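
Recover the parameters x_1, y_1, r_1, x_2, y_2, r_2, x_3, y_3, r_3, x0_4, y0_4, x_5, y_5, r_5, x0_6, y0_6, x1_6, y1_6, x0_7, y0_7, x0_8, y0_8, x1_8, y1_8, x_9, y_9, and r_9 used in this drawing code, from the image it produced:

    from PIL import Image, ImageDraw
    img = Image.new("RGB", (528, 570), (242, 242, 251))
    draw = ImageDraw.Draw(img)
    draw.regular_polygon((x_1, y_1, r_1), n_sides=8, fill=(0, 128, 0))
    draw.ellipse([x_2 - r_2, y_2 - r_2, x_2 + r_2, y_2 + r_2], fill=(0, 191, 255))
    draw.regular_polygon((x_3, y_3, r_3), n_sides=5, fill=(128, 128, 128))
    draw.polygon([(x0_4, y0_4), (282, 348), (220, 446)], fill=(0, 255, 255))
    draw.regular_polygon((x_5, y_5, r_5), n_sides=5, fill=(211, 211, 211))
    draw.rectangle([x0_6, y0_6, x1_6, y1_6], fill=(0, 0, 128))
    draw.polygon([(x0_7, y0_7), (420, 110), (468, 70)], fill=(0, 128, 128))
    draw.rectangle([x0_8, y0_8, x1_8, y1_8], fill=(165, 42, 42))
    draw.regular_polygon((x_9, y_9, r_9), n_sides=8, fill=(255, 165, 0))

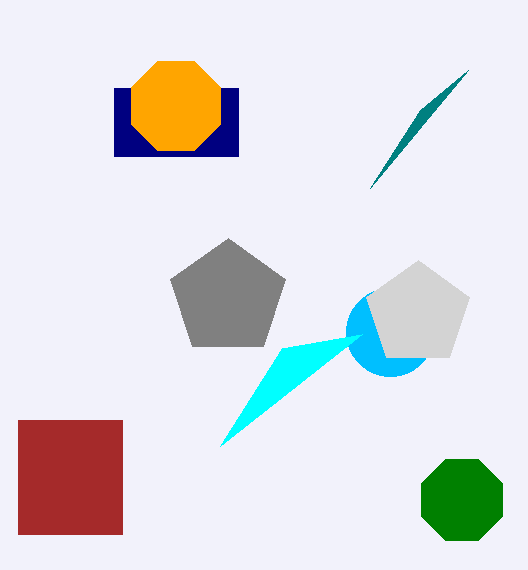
x_1 = 462; y_1 = 500; r_1 = 44; x_2 = 390; y_2 = 332; r_2 = 44; x_3 = 228; y_3 = 298; r_3 = 60; x0_4 = 362; y0_4 = 334; x_5 = 418; y_5 = 314; r_5 = 54; x0_6 = 114; y0_6 = 88; x1_6 = 238; y1_6 = 156; x0_7 = 370; y0_7 = 188; x0_8 = 18; y0_8 = 420; x1_8 = 122; y1_8 = 534; x_9 = 176; y_9 = 106; r_9 = 48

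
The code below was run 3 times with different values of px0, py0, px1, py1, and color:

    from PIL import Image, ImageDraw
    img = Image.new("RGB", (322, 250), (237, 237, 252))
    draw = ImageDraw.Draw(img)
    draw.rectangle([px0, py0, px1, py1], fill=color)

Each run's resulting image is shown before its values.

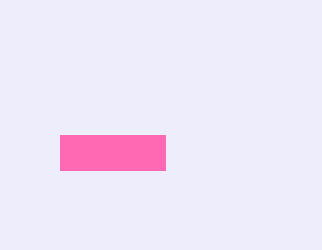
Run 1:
px0 = 60; py0 = 135; px1 = 165; py1 = 170; color = 'hotpink'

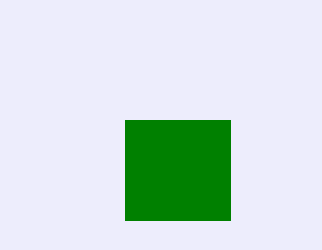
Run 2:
px0 = 125
py0 = 120
px1 = 230
py1 = 220
color = 'green'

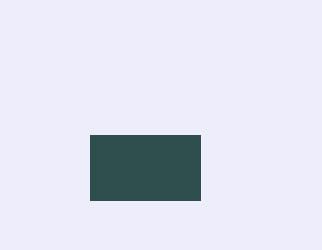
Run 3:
px0 = 90; py0 = 135; px1 = 200; py1 = 200; color = 'darkslategray'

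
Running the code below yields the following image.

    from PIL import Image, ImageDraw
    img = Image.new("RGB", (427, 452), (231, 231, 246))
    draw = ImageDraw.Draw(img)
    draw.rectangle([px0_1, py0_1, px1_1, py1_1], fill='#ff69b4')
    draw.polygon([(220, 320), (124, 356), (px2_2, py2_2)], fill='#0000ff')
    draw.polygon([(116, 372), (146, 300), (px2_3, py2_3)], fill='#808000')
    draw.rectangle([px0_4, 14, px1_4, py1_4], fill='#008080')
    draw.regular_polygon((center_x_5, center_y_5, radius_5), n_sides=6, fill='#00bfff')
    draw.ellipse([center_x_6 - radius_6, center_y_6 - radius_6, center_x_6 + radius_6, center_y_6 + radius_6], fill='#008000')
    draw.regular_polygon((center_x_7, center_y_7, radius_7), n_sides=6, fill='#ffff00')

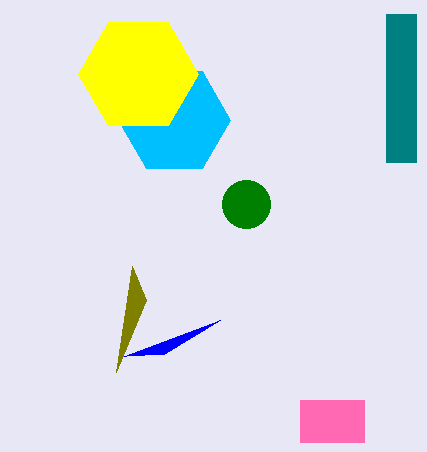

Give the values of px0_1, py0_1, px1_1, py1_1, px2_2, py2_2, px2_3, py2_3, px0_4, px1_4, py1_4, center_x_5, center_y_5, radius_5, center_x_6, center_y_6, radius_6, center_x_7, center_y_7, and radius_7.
px0_1 = 300
py0_1 = 400
px1_1 = 364
py1_1 = 442
px2_2 = 164
py2_2 = 354
px2_3 = 132
py2_3 = 266
px0_4 = 386
px1_4 = 416
py1_4 = 162
center_x_5 = 174
center_y_5 = 120
radius_5 = 56
center_x_6 = 246
center_y_6 = 204
radius_6 = 24
center_x_7 = 138
center_y_7 = 74
radius_7 = 60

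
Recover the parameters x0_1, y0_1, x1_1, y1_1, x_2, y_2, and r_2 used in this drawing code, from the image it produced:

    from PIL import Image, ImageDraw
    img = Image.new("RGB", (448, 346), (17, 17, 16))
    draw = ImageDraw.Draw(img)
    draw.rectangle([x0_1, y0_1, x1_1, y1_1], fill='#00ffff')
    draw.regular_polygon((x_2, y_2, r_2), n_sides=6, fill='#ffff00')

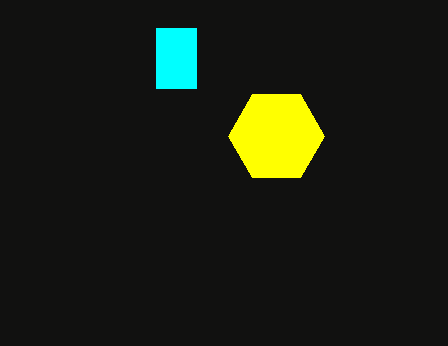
x0_1 = 156, y0_1 = 28, x1_1 = 196, y1_1 = 88, x_2 = 276, y_2 = 136, r_2 = 48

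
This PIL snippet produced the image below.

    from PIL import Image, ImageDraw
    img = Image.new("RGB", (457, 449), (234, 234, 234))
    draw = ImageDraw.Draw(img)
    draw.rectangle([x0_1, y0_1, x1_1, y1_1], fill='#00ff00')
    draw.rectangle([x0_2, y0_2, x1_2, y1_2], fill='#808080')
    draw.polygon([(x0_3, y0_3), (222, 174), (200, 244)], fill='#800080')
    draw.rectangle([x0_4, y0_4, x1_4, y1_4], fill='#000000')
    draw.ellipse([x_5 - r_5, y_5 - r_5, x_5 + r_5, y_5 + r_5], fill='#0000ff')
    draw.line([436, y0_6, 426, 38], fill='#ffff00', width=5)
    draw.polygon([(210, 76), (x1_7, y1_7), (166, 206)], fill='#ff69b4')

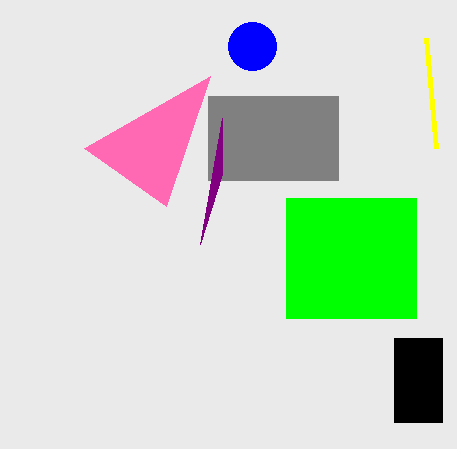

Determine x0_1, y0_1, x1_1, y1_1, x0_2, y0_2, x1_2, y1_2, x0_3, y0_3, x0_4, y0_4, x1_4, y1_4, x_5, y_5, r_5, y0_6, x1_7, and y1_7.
x0_1 = 286, y0_1 = 198, x1_1 = 416, y1_1 = 318, x0_2 = 208, y0_2 = 96, x1_2 = 338, y1_2 = 180, x0_3 = 222, y0_3 = 118, x0_4 = 394, y0_4 = 338, x1_4 = 442, y1_4 = 422, x_5 = 252, y_5 = 46, r_5 = 24, y0_6 = 148, x1_7 = 84, y1_7 = 148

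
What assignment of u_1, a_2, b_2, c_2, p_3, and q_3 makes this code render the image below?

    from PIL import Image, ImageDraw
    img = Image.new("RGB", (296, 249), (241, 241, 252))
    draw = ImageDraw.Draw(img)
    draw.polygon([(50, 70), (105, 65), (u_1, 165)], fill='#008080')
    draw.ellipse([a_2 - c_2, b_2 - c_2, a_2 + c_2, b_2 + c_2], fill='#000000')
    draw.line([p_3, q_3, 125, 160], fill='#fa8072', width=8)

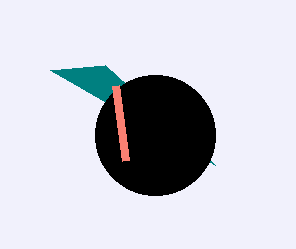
u_1 = 215; a_2 = 155; b_2 = 135; c_2 = 60; p_3 = 115; q_3 = 85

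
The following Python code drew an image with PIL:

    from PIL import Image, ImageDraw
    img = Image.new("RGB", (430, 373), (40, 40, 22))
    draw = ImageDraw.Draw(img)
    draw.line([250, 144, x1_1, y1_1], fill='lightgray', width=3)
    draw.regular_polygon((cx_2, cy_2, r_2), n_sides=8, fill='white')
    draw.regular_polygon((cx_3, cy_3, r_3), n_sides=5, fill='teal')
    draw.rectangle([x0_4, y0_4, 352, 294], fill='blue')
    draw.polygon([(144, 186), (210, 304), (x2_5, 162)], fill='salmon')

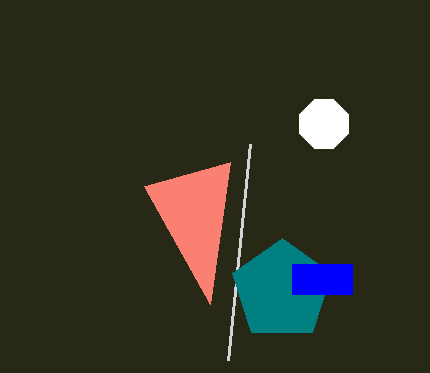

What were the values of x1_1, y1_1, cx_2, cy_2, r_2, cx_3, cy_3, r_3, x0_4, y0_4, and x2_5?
x1_1 = 228, y1_1 = 360, cx_2 = 324, cy_2 = 124, r_2 = 26, cx_3 = 282, cy_3 = 290, r_3 = 52, x0_4 = 292, y0_4 = 264, x2_5 = 230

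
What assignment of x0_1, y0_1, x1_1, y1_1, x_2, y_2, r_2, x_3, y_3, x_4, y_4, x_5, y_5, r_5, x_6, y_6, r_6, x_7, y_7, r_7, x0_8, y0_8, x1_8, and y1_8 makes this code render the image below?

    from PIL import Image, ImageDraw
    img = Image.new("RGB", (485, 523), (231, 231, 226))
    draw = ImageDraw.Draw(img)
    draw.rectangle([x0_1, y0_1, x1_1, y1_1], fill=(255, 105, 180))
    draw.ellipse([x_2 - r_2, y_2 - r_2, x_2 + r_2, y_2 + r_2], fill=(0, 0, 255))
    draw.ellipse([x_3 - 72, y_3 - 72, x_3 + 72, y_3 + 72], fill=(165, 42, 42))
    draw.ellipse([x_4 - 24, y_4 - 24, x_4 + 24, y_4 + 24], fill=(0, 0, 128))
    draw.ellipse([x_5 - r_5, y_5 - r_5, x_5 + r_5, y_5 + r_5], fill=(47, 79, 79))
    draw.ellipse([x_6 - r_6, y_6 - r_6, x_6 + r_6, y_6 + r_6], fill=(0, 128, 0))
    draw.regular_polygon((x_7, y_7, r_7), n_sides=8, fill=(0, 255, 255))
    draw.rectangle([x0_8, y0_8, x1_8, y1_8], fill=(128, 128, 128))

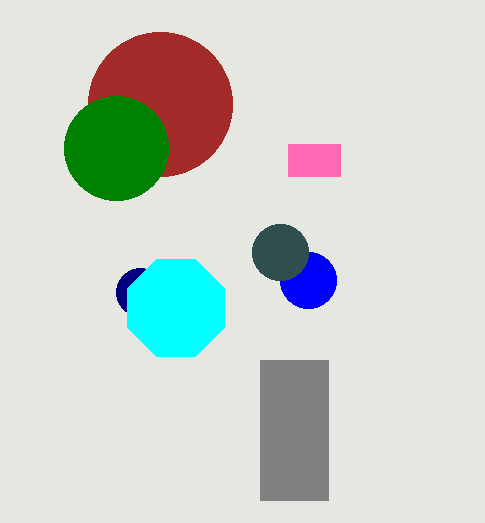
x0_1 = 288, y0_1 = 144, x1_1 = 340, y1_1 = 176, x_2 = 308, y_2 = 280, r_2 = 28, x_3 = 160, y_3 = 104, x_4 = 140, y_4 = 292, x_5 = 280, y_5 = 252, r_5 = 28, x_6 = 116, y_6 = 148, r_6 = 52, x_7 = 176, y_7 = 308, r_7 = 52, x0_8 = 260, y0_8 = 360, x1_8 = 328, y1_8 = 500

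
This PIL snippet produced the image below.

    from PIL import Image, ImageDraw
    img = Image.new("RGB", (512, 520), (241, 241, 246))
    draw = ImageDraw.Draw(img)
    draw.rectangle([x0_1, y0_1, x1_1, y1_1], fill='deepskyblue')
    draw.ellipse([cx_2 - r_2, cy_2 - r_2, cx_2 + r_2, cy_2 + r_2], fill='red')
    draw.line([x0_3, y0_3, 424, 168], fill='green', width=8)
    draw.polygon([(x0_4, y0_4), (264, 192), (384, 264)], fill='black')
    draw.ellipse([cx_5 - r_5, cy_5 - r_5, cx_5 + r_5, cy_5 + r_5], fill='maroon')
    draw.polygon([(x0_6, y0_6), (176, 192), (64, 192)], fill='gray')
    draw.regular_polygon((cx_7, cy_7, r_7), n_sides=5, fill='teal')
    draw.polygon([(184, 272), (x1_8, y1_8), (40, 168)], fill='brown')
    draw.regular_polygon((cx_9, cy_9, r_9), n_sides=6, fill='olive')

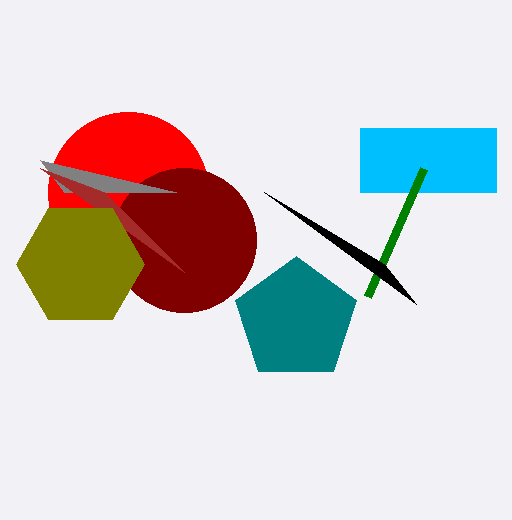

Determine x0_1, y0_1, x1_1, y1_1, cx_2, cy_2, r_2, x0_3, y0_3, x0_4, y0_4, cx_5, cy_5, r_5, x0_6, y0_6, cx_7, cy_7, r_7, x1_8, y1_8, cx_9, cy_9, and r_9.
x0_1 = 360
y0_1 = 128
x1_1 = 496
y1_1 = 192
cx_2 = 128
cy_2 = 192
r_2 = 80
x0_3 = 368
y0_3 = 296
x0_4 = 416
y0_4 = 304
cx_5 = 184
cy_5 = 240
r_5 = 72
x0_6 = 40
y0_6 = 160
cx_7 = 296
cy_7 = 320
r_7 = 64
x1_8 = 104
y1_8 = 192
cx_9 = 80
cy_9 = 264
r_9 = 64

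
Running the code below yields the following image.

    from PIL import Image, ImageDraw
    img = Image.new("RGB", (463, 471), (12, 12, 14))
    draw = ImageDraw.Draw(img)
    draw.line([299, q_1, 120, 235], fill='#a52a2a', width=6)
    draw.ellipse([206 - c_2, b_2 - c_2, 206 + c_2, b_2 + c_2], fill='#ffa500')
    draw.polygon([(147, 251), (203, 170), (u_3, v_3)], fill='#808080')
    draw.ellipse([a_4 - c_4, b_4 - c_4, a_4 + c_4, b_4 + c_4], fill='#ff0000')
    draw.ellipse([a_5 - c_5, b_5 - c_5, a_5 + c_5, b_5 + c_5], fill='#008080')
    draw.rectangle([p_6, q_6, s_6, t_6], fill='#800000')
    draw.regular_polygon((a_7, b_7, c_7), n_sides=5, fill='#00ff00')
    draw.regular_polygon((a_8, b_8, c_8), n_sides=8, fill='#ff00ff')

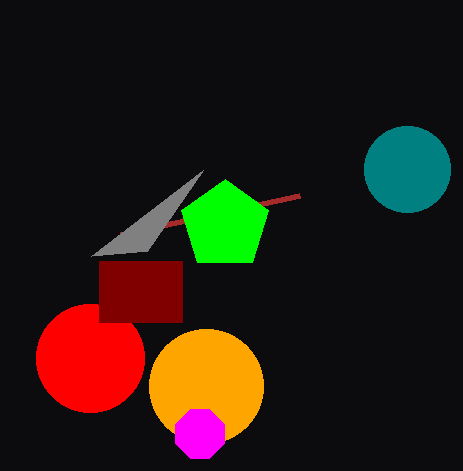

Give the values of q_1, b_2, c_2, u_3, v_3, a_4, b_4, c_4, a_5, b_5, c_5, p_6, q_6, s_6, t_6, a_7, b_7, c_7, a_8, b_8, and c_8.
q_1 = 196; b_2 = 386; c_2 = 57; u_3 = 91; v_3 = 256; a_4 = 90; b_4 = 358; c_4 = 54; a_5 = 407; b_5 = 169; c_5 = 43; p_6 = 99; q_6 = 261; s_6 = 182; t_6 = 322; a_7 = 225; b_7 = 225; c_7 = 46; a_8 = 200; b_8 = 434; c_8 = 26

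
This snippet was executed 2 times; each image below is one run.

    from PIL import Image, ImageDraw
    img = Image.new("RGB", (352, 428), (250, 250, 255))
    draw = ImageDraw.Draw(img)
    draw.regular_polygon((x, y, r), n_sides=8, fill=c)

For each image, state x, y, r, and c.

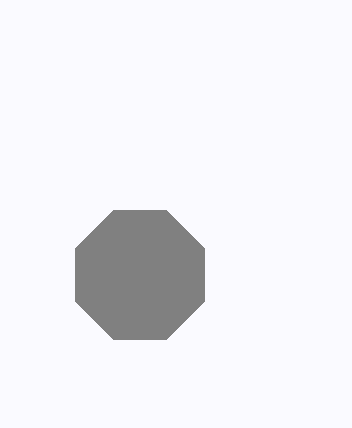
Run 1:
x = 140; y = 275; r = 70; c = 'gray'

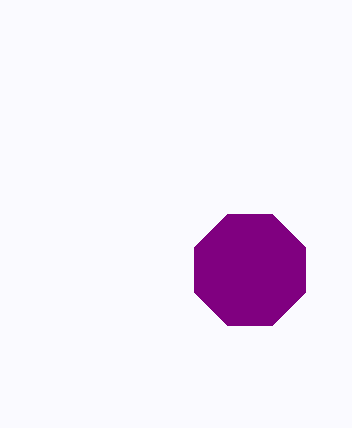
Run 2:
x = 250, y = 270, r = 60, c = 'purple'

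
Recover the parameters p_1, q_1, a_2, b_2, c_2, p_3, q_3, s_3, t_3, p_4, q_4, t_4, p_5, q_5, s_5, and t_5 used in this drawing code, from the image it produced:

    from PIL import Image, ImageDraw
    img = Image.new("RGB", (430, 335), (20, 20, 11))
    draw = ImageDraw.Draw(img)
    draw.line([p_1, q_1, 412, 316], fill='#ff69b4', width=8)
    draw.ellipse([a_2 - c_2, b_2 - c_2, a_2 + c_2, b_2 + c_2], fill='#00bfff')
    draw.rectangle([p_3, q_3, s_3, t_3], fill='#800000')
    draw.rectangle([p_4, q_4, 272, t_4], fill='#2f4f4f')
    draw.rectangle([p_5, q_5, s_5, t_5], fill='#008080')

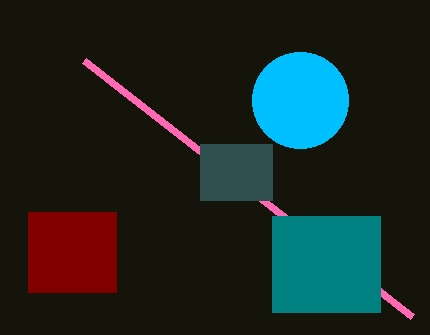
p_1 = 84; q_1 = 60; a_2 = 300; b_2 = 100; c_2 = 48; p_3 = 28; q_3 = 212; s_3 = 116; t_3 = 292; p_4 = 200; q_4 = 144; t_4 = 200; p_5 = 272; q_5 = 216; s_5 = 380; t_5 = 312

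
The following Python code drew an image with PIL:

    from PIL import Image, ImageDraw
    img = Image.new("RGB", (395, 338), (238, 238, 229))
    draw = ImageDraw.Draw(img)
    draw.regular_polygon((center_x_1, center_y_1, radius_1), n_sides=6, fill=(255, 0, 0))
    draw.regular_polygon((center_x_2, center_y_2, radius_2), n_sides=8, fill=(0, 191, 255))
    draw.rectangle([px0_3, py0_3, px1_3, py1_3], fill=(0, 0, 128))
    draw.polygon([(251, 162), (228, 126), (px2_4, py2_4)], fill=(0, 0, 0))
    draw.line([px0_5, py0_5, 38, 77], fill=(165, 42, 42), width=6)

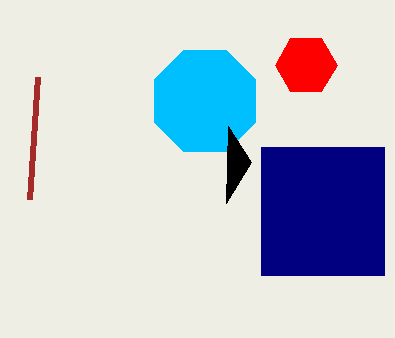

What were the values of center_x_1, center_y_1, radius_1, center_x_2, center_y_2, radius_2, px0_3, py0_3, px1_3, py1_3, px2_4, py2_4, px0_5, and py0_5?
center_x_1 = 306; center_y_1 = 65; radius_1 = 31; center_x_2 = 205; center_y_2 = 101; radius_2 = 55; px0_3 = 261; py0_3 = 147; px1_3 = 384; py1_3 = 275; px2_4 = 226; py2_4 = 203; px0_5 = 30; py0_5 = 199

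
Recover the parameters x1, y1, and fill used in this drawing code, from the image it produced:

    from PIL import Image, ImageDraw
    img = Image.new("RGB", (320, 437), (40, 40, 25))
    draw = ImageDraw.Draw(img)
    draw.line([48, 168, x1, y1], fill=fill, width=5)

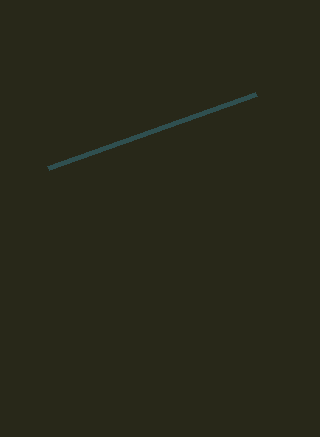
x1 = 256; y1 = 94; fill = 'darkslategray'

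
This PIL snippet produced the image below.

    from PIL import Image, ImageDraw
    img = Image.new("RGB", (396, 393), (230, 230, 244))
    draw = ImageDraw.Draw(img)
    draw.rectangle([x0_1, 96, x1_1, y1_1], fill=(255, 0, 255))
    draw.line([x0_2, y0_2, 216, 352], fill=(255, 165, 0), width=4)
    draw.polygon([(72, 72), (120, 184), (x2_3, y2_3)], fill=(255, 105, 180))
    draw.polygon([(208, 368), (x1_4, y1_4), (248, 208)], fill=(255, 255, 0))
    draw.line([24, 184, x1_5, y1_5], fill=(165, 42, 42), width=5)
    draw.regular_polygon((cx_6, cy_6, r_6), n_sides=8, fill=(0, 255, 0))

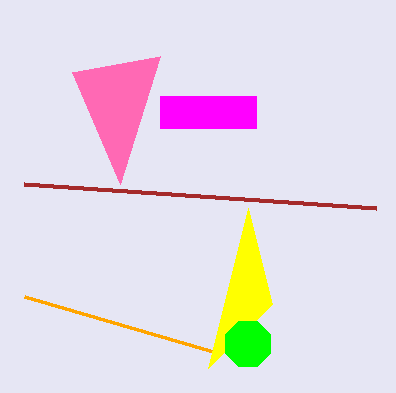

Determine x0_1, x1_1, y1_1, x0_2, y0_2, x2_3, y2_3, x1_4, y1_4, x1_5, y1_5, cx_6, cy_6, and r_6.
x0_1 = 160; x1_1 = 256; y1_1 = 128; x0_2 = 24; y0_2 = 296; x2_3 = 160; y2_3 = 56; x1_4 = 272; y1_4 = 304; x1_5 = 376; y1_5 = 208; cx_6 = 248; cy_6 = 344; r_6 = 24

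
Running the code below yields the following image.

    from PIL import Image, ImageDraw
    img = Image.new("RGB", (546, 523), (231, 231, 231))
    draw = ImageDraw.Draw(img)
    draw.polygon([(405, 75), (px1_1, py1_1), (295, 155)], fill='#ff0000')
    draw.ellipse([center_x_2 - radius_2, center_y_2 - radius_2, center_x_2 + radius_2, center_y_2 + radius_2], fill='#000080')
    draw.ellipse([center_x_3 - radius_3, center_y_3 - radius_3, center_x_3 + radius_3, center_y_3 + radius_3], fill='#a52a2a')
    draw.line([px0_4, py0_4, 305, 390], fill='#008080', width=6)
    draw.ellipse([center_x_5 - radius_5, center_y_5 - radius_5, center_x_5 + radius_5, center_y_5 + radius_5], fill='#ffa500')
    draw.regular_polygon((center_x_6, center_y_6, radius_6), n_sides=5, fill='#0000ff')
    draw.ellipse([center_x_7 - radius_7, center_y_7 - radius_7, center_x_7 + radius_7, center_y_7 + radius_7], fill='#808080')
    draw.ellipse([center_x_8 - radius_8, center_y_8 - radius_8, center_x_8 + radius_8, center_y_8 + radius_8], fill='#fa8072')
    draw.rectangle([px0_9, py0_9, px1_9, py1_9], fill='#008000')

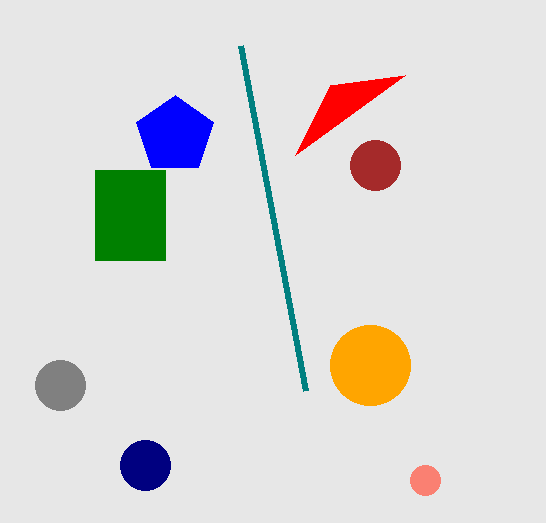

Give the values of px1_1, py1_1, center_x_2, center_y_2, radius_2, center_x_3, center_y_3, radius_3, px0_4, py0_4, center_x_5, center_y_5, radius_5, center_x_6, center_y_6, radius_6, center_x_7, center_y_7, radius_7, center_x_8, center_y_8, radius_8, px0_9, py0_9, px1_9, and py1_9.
px1_1 = 330
py1_1 = 85
center_x_2 = 145
center_y_2 = 465
radius_2 = 25
center_x_3 = 375
center_y_3 = 165
radius_3 = 25
px0_4 = 240
py0_4 = 45
center_x_5 = 370
center_y_5 = 365
radius_5 = 40
center_x_6 = 175
center_y_6 = 135
radius_6 = 40
center_x_7 = 60
center_y_7 = 385
radius_7 = 25
center_x_8 = 425
center_y_8 = 480
radius_8 = 15
px0_9 = 95
py0_9 = 170
px1_9 = 165
py1_9 = 260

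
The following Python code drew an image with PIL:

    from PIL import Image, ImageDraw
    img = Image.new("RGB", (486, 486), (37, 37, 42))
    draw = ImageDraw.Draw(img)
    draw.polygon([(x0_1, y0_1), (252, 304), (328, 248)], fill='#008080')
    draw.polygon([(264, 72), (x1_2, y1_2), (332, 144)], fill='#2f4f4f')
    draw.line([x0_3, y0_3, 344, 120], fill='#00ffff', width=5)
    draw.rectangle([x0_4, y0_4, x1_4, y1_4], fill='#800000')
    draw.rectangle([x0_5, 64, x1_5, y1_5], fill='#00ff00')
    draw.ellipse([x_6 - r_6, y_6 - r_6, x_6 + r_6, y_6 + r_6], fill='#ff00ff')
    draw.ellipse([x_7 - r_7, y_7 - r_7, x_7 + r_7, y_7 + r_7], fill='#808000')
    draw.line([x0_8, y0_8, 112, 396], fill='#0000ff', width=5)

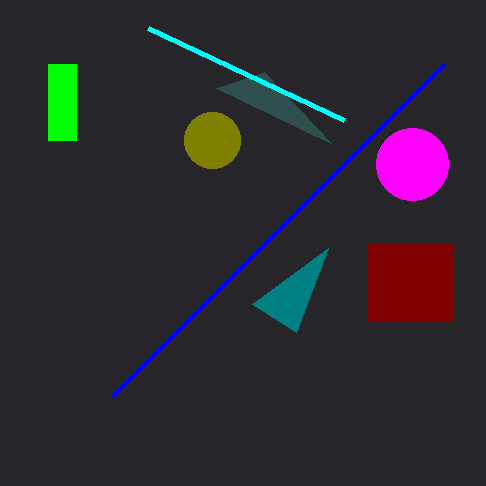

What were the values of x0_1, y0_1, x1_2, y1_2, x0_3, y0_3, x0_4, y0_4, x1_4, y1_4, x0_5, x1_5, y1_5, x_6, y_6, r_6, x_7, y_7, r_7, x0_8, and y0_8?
x0_1 = 296; y0_1 = 332; x1_2 = 216; y1_2 = 88; x0_3 = 148; y0_3 = 28; x0_4 = 368; y0_4 = 244; x1_4 = 452; y1_4 = 320; x0_5 = 48; x1_5 = 76; y1_5 = 140; x_6 = 412; y_6 = 164; r_6 = 36; x_7 = 212; y_7 = 140; r_7 = 28; x0_8 = 444; y0_8 = 64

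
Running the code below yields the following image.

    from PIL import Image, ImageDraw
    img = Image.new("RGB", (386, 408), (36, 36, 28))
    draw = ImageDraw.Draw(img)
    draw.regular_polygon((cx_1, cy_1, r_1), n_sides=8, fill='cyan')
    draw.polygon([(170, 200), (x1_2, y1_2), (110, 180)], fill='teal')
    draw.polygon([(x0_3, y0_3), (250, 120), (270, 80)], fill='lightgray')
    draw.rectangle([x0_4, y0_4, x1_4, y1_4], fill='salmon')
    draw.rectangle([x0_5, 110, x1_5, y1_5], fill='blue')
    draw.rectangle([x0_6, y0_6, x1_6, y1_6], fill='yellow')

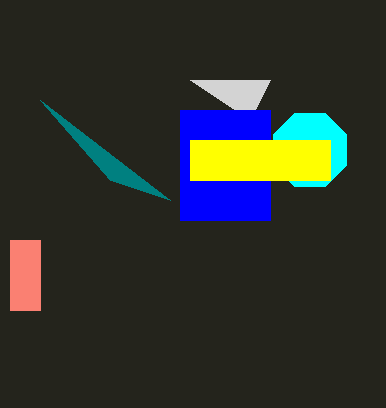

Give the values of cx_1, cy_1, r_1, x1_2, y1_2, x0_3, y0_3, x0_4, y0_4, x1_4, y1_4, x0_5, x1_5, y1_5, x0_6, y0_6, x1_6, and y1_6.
cx_1 = 310, cy_1 = 150, r_1 = 40, x1_2 = 40, y1_2 = 100, x0_3 = 190, y0_3 = 80, x0_4 = 10, y0_4 = 240, x1_4 = 40, y1_4 = 310, x0_5 = 180, x1_5 = 270, y1_5 = 220, x0_6 = 190, y0_6 = 140, x1_6 = 330, y1_6 = 180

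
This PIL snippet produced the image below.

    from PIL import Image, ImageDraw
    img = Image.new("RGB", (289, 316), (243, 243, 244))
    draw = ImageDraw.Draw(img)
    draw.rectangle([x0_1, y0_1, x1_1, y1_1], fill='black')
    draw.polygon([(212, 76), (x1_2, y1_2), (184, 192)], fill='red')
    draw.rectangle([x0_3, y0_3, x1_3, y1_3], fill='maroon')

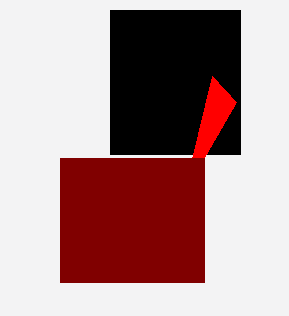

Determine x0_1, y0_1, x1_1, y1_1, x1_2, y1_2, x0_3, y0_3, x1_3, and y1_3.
x0_1 = 110, y0_1 = 10, x1_1 = 240, y1_1 = 154, x1_2 = 236, y1_2 = 102, x0_3 = 60, y0_3 = 158, x1_3 = 204, y1_3 = 282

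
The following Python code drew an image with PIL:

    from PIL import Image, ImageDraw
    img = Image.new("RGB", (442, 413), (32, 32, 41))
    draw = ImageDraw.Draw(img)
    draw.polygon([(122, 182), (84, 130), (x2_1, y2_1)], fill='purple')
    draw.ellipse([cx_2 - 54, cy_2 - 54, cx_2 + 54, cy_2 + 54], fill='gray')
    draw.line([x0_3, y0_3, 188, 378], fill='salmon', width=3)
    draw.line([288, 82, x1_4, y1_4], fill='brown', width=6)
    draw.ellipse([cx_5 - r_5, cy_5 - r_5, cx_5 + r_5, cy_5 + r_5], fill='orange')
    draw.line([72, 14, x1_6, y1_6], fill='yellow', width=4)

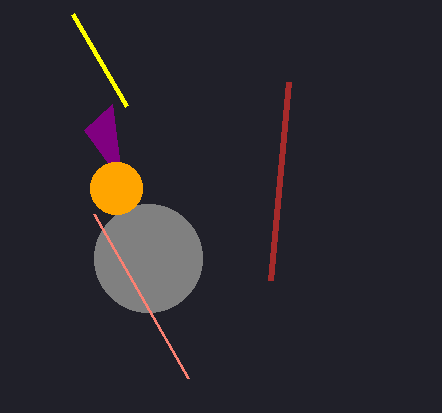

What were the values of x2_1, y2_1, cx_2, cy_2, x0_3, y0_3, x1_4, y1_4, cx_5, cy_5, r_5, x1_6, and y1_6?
x2_1 = 112, y2_1 = 104, cx_2 = 148, cy_2 = 258, x0_3 = 94, y0_3 = 214, x1_4 = 270, y1_4 = 280, cx_5 = 116, cy_5 = 188, r_5 = 26, x1_6 = 126, y1_6 = 106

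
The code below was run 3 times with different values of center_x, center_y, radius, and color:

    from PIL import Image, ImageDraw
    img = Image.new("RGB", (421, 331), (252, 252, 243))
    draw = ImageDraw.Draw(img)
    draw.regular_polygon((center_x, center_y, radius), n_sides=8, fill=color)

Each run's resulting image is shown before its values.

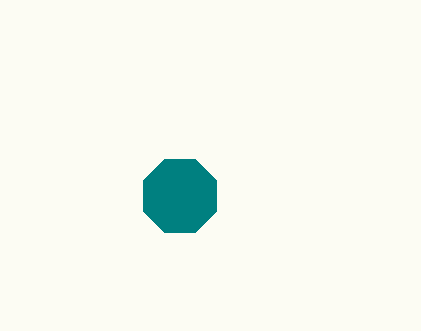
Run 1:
center_x = 180; center_y = 196; radius = 40; color = 'teal'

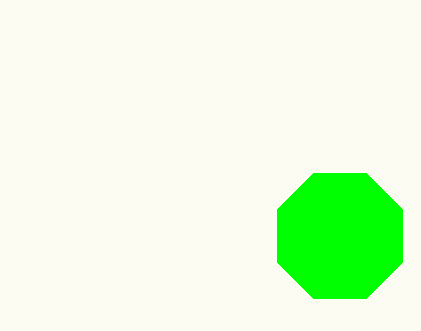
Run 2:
center_x = 340; center_y = 236; radius = 68; color = 'lime'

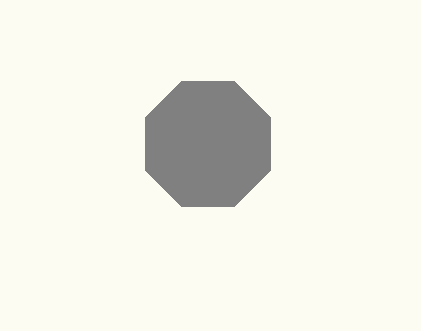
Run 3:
center_x = 208
center_y = 144
radius = 68
color = 'gray'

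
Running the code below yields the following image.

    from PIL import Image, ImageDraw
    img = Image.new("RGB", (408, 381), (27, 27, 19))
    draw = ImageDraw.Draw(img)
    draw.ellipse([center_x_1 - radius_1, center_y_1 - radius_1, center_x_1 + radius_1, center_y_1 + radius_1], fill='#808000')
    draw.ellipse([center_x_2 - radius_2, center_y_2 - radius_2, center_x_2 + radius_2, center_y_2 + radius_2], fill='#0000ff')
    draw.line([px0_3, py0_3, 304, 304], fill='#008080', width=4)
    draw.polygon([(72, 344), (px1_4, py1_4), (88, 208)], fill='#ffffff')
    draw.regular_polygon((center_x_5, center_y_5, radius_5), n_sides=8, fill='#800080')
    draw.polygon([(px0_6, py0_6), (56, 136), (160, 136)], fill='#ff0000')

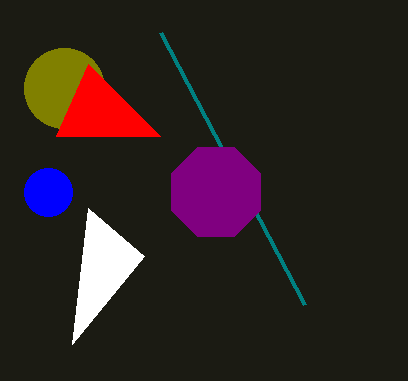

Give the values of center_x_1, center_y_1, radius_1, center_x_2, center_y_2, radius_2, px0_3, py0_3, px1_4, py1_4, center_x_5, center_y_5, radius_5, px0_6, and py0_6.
center_x_1 = 64
center_y_1 = 88
radius_1 = 40
center_x_2 = 48
center_y_2 = 192
radius_2 = 24
px0_3 = 160
py0_3 = 32
px1_4 = 144
py1_4 = 256
center_x_5 = 216
center_y_5 = 192
radius_5 = 48
px0_6 = 88
py0_6 = 64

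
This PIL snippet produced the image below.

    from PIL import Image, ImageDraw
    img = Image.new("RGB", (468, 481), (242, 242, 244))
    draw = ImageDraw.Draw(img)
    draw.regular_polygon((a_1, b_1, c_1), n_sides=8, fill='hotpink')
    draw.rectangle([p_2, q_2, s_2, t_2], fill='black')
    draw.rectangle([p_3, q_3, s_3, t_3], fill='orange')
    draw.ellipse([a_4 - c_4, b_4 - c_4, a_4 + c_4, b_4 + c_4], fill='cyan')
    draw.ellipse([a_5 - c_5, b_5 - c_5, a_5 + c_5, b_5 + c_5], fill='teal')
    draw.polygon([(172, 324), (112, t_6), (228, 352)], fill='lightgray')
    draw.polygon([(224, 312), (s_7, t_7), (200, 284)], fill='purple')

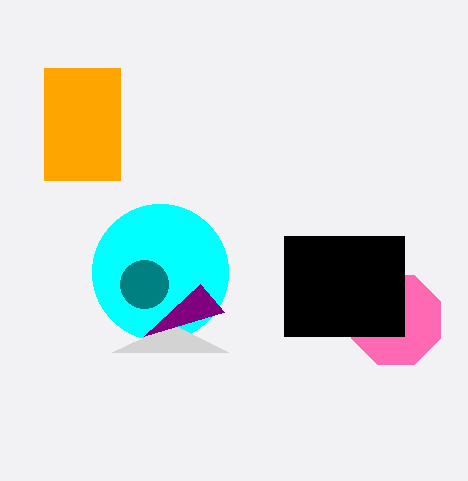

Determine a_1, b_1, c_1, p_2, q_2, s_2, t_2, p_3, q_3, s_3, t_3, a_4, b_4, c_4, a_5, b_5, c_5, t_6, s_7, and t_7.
a_1 = 396
b_1 = 320
c_1 = 48
p_2 = 284
q_2 = 236
s_2 = 404
t_2 = 336
p_3 = 44
q_3 = 68
s_3 = 120
t_3 = 180
a_4 = 160
b_4 = 272
c_4 = 68
a_5 = 144
b_5 = 284
c_5 = 24
t_6 = 352
s_7 = 144
t_7 = 336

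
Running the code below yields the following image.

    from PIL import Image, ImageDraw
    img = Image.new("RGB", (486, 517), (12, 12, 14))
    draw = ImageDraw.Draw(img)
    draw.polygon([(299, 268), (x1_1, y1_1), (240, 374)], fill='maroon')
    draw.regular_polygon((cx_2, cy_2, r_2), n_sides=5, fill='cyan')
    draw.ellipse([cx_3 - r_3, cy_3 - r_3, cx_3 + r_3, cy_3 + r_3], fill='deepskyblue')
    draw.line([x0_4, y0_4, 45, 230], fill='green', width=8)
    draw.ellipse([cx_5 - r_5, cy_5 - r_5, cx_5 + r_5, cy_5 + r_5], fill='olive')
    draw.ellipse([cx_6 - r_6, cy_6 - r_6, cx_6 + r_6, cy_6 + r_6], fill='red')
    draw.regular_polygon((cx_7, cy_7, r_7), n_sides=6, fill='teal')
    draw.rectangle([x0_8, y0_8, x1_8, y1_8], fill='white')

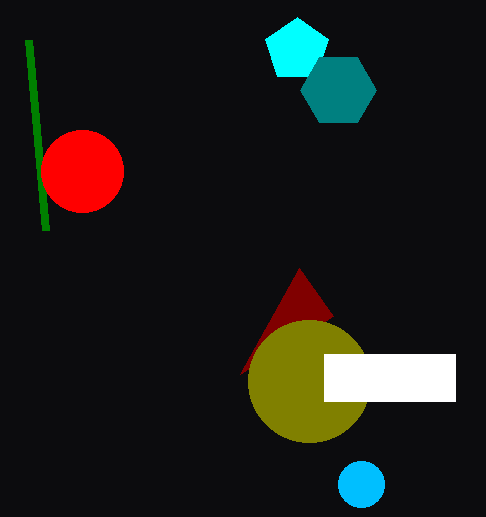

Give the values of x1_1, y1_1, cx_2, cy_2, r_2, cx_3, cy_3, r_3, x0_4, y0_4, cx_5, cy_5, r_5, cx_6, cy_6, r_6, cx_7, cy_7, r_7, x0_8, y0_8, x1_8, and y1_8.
x1_1 = 333
y1_1 = 316
cx_2 = 297
cy_2 = 50
r_2 = 33
cx_3 = 361
cy_3 = 484
r_3 = 23
x0_4 = 28
y0_4 = 40
cx_5 = 309
cy_5 = 381
r_5 = 61
cx_6 = 82
cy_6 = 171
r_6 = 41
cx_7 = 338
cy_7 = 90
r_7 = 38
x0_8 = 324
y0_8 = 354
x1_8 = 455
y1_8 = 401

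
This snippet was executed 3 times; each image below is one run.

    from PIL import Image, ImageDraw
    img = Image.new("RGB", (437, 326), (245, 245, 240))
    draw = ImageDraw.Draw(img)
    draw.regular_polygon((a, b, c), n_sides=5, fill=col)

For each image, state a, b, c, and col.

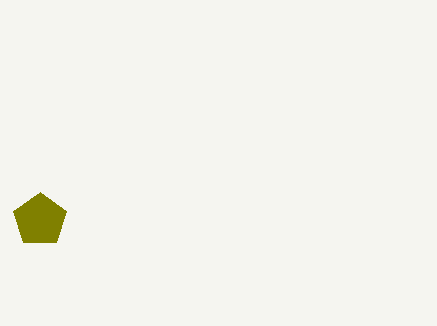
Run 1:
a = 40
b = 220
c = 28
col = 'olive'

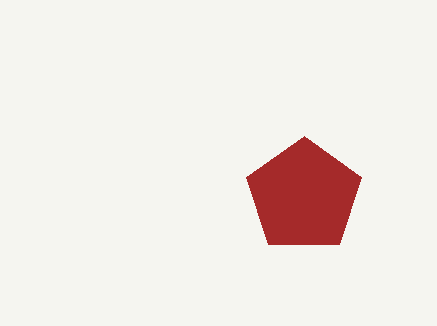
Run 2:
a = 304
b = 196
c = 60
col = 'brown'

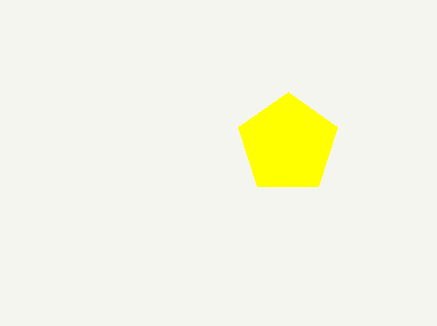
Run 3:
a = 288; b = 144; c = 52; col = 'yellow'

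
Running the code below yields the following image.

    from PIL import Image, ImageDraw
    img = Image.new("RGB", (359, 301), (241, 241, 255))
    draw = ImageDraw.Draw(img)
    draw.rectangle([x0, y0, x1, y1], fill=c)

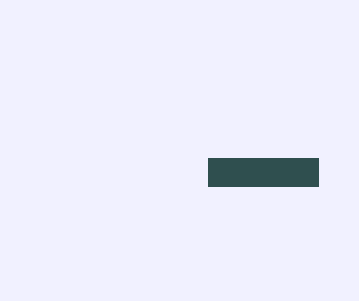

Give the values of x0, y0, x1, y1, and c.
x0 = 208
y0 = 158
x1 = 318
y1 = 186
c = 'darkslategray'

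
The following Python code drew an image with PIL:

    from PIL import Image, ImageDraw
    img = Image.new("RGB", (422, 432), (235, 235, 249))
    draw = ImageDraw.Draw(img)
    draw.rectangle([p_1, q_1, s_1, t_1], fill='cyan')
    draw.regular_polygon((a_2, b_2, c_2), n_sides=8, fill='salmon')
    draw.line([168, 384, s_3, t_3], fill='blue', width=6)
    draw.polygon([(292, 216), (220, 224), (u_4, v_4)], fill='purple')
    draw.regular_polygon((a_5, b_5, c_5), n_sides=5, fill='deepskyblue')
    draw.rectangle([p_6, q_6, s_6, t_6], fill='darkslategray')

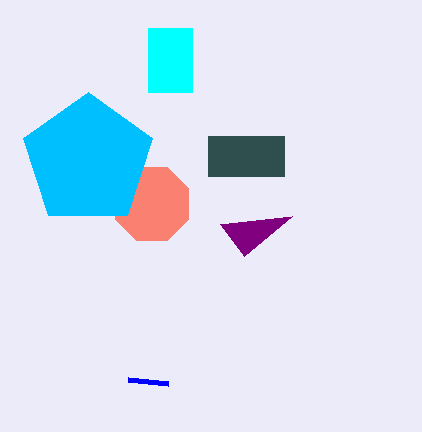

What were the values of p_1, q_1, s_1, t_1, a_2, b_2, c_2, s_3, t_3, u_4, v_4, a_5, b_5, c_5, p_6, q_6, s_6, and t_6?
p_1 = 148, q_1 = 28, s_1 = 192, t_1 = 92, a_2 = 152, b_2 = 204, c_2 = 40, s_3 = 128, t_3 = 380, u_4 = 244, v_4 = 256, a_5 = 88, b_5 = 160, c_5 = 68, p_6 = 208, q_6 = 136, s_6 = 284, t_6 = 176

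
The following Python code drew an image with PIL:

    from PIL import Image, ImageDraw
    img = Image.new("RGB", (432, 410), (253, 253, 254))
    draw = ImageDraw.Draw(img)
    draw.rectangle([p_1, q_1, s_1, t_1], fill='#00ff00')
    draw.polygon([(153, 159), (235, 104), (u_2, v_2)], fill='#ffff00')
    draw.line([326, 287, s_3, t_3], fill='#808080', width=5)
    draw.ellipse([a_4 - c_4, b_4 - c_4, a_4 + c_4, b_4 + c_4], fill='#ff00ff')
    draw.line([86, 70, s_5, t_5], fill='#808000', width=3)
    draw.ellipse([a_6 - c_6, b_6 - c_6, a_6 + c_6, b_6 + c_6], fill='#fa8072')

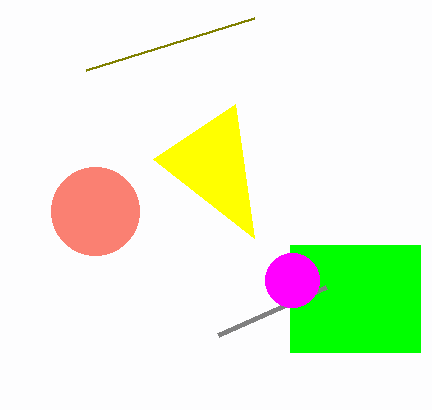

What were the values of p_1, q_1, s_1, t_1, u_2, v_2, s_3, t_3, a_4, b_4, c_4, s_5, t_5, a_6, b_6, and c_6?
p_1 = 290; q_1 = 245; s_1 = 420; t_1 = 352; u_2 = 254; v_2 = 238; s_3 = 218; t_3 = 335; a_4 = 292; b_4 = 280; c_4 = 27; s_5 = 254; t_5 = 18; a_6 = 95; b_6 = 211; c_6 = 44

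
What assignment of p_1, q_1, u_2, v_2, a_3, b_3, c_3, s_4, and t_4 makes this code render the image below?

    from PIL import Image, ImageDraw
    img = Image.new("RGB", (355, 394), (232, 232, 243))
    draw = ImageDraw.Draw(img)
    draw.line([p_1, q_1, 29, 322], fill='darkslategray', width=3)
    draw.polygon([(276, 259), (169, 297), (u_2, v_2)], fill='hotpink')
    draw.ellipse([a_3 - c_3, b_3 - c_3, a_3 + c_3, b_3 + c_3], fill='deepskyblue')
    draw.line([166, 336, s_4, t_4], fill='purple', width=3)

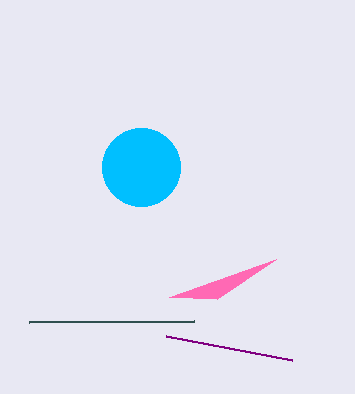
p_1 = 194; q_1 = 321; u_2 = 217; v_2 = 299; a_3 = 141; b_3 = 167; c_3 = 39; s_4 = 292; t_4 = 360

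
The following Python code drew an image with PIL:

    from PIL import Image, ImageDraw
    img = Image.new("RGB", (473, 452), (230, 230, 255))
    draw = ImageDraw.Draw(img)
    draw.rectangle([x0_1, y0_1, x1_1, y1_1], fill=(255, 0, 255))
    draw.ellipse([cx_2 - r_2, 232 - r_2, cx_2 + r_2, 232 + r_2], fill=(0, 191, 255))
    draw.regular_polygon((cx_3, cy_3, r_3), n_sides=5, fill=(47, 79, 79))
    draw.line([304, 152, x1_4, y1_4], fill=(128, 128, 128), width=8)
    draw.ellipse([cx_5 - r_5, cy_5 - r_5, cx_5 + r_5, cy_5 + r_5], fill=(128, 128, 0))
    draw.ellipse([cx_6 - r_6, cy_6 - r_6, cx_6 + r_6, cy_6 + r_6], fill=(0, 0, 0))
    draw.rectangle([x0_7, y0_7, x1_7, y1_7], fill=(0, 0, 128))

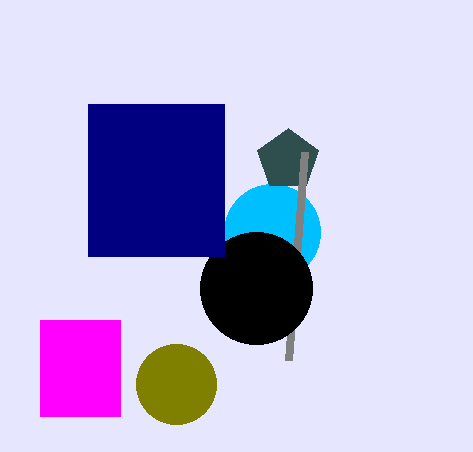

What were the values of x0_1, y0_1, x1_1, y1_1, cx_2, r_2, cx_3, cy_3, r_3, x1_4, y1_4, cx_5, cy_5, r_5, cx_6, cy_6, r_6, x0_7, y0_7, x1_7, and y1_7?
x0_1 = 40; y0_1 = 320; x1_1 = 120; y1_1 = 416; cx_2 = 272; r_2 = 48; cx_3 = 288; cy_3 = 160; r_3 = 32; x1_4 = 288; y1_4 = 360; cx_5 = 176; cy_5 = 384; r_5 = 40; cx_6 = 256; cy_6 = 288; r_6 = 56; x0_7 = 88; y0_7 = 104; x1_7 = 224; y1_7 = 256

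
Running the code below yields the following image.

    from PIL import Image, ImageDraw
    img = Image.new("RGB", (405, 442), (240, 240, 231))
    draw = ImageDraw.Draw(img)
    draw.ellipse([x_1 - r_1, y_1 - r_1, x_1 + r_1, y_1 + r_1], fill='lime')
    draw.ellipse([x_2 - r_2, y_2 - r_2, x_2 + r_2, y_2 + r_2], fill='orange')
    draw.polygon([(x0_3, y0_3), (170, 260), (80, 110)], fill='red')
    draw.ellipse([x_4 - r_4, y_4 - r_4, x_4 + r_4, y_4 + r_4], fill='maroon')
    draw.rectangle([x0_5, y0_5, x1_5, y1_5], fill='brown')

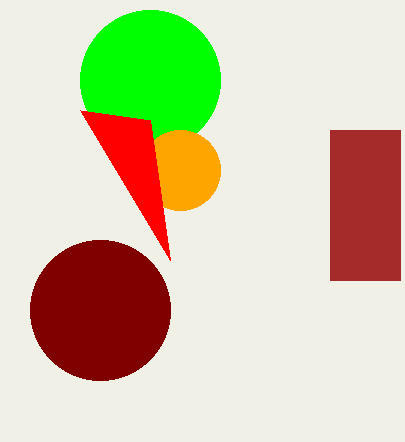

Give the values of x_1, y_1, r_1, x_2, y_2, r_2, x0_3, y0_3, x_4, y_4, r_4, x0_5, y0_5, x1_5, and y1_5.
x_1 = 150
y_1 = 80
r_1 = 70
x_2 = 180
y_2 = 170
r_2 = 40
x0_3 = 150
y0_3 = 120
x_4 = 100
y_4 = 310
r_4 = 70
x0_5 = 330
y0_5 = 130
x1_5 = 400
y1_5 = 280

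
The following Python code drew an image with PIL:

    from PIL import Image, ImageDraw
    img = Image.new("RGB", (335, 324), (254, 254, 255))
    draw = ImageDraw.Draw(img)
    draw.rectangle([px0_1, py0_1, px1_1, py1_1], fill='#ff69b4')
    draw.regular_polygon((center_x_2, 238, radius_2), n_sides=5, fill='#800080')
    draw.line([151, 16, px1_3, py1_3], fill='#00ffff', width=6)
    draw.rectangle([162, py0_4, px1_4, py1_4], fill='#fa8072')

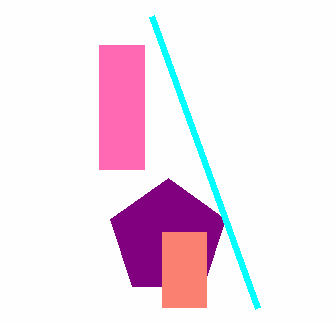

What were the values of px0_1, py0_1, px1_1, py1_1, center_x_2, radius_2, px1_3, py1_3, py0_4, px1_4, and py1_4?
px0_1 = 99; py0_1 = 45; px1_1 = 144; py1_1 = 169; center_x_2 = 168; radius_2 = 60; px1_3 = 257; py1_3 = 308; py0_4 = 232; px1_4 = 206; py1_4 = 307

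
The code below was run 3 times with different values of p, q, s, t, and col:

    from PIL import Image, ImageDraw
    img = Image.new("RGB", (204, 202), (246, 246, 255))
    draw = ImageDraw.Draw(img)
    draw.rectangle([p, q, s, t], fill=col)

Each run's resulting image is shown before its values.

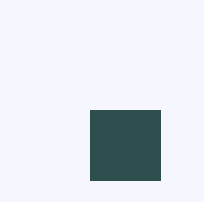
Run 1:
p = 90
q = 110
s = 160
t = 180
col = 'darkslategray'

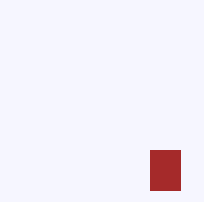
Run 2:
p = 150, q = 150, s = 180, t = 190, col = 'brown'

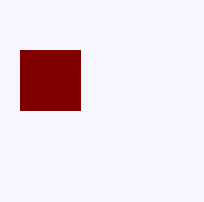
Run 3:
p = 20, q = 50, s = 80, t = 110, col = 'maroon'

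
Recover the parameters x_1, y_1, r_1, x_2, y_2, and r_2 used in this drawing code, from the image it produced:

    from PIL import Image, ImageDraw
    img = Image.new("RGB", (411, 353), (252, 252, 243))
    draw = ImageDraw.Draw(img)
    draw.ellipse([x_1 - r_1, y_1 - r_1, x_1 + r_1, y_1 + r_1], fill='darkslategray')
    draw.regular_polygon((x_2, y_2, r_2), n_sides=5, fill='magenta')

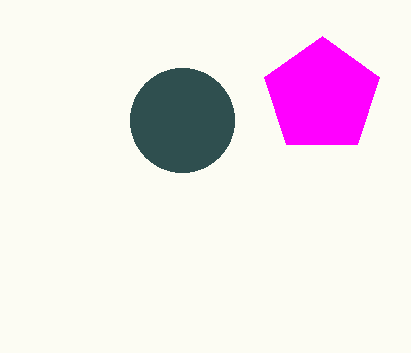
x_1 = 182
y_1 = 120
r_1 = 52
x_2 = 322
y_2 = 96
r_2 = 60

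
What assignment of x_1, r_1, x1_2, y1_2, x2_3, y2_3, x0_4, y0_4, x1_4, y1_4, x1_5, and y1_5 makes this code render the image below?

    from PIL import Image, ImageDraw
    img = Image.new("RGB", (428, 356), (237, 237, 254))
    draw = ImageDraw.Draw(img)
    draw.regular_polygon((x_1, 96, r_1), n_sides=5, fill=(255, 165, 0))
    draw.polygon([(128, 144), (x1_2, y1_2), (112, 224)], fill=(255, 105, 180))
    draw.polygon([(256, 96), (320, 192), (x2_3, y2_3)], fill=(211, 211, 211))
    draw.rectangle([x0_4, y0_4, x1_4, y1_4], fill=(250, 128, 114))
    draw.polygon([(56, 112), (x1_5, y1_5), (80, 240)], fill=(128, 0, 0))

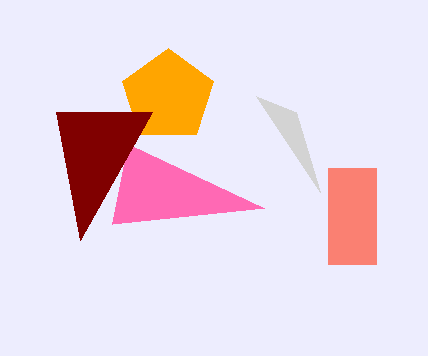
x_1 = 168, r_1 = 48, x1_2 = 264, y1_2 = 208, x2_3 = 296, y2_3 = 112, x0_4 = 328, y0_4 = 168, x1_4 = 376, y1_4 = 264, x1_5 = 152, y1_5 = 112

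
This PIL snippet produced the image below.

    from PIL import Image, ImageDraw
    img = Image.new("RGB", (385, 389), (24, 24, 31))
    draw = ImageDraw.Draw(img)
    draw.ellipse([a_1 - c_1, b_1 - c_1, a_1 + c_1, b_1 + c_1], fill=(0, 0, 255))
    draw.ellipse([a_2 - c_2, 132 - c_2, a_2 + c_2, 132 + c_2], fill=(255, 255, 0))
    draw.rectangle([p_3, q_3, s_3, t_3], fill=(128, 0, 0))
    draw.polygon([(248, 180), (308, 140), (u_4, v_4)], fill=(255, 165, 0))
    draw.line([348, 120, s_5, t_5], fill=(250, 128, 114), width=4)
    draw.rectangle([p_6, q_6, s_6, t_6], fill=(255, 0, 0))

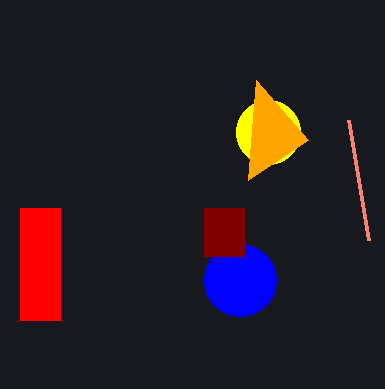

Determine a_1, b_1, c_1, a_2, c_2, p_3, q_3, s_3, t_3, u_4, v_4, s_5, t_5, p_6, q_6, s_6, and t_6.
a_1 = 240; b_1 = 280; c_1 = 36; a_2 = 268; c_2 = 32; p_3 = 204; q_3 = 208; s_3 = 244; t_3 = 256; u_4 = 256; v_4 = 80; s_5 = 368; t_5 = 240; p_6 = 20; q_6 = 208; s_6 = 60; t_6 = 320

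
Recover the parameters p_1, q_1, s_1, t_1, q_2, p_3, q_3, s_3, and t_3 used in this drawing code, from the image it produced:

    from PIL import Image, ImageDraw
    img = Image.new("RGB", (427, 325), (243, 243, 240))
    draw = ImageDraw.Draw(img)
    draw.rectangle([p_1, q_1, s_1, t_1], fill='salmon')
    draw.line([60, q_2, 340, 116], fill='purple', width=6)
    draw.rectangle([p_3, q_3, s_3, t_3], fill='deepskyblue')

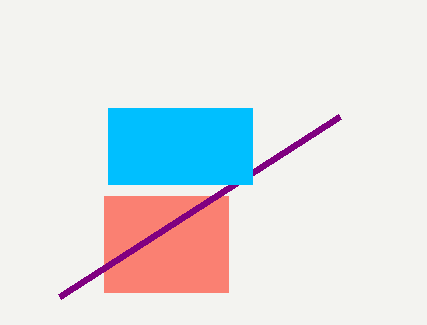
p_1 = 104
q_1 = 196
s_1 = 228
t_1 = 292
q_2 = 296
p_3 = 108
q_3 = 108
s_3 = 252
t_3 = 184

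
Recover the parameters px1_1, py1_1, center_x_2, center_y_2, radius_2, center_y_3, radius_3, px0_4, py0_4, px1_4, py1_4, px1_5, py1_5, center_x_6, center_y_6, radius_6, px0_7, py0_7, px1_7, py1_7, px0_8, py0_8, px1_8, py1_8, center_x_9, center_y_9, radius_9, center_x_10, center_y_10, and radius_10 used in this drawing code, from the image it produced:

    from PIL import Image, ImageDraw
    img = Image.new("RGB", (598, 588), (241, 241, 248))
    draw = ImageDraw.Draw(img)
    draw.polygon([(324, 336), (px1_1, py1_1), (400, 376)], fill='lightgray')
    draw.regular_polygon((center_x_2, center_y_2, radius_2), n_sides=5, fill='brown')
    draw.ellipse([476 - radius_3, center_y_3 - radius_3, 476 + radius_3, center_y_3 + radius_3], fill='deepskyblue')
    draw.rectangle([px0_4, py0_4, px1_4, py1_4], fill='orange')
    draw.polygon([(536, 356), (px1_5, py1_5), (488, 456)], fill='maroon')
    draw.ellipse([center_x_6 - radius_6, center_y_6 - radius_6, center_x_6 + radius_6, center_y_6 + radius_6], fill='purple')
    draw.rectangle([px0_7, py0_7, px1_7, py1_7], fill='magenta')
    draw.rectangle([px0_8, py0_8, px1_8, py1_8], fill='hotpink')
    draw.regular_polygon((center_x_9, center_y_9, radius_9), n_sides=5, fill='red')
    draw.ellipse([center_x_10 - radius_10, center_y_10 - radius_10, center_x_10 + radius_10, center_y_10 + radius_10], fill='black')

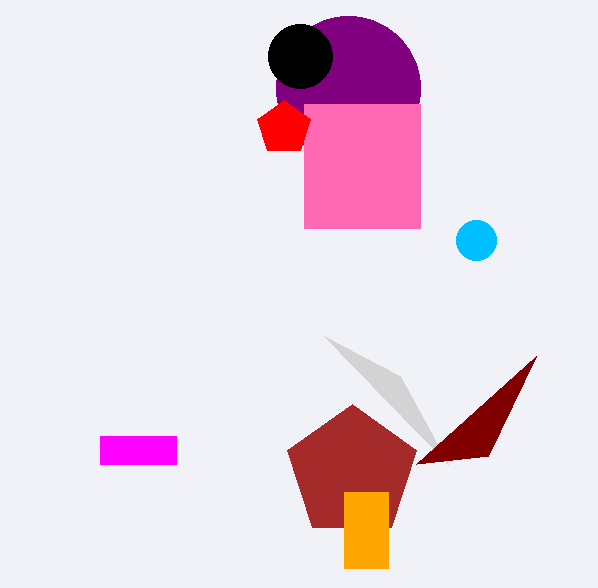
px1_1 = 448, py1_1 = 464, center_x_2 = 352, center_y_2 = 472, radius_2 = 68, center_y_3 = 240, radius_3 = 20, px0_4 = 344, py0_4 = 492, px1_4 = 388, py1_4 = 568, px1_5 = 416, py1_5 = 464, center_x_6 = 348, center_y_6 = 88, radius_6 = 72, px0_7 = 100, py0_7 = 436, px1_7 = 176, py1_7 = 464, px0_8 = 304, py0_8 = 104, px1_8 = 420, py1_8 = 228, center_x_9 = 284, center_y_9 = 128, radius_9 = 28, center_x_10 = 300, center_y_10 = 56, radius_10 = 32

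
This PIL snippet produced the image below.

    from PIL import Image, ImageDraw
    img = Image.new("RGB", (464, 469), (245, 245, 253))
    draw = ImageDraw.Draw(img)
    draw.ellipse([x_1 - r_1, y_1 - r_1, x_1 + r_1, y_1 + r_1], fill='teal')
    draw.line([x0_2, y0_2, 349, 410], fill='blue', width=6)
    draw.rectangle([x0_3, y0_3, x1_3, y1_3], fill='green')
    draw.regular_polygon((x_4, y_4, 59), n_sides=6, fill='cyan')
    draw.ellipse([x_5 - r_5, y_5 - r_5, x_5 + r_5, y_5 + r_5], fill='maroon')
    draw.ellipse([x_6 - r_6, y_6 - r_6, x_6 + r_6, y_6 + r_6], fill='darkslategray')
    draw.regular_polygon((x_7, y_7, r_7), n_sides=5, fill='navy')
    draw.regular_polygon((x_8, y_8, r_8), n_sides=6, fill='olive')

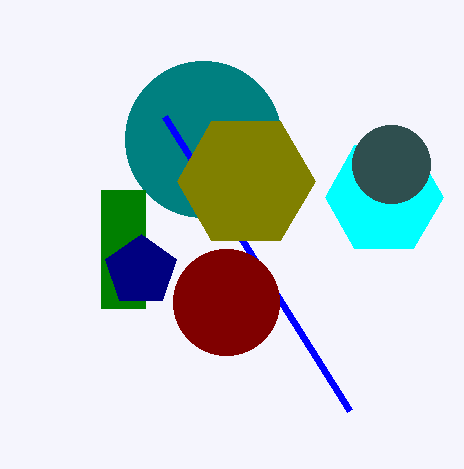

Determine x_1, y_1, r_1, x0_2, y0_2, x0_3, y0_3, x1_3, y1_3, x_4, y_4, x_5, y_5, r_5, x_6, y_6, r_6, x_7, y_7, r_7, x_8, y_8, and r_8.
x_1 = 203; y_1 = 139; r_1 = 78; x0_2 = 164; y0_2 = 116; x0_3 = 101; y0_3 = 190; x1_3 = 145; y1_3 = 308; x_4 = 384; y_4 = 197; x_5 = 226; y_5 = 302; r_5 = 53; x_6 = 391; y_6 = 164; r_6 = 39; x_7 = 141; y_7 = 271; r_7 = 37; x_8 = 246; y_8 = 181; r_8 = 69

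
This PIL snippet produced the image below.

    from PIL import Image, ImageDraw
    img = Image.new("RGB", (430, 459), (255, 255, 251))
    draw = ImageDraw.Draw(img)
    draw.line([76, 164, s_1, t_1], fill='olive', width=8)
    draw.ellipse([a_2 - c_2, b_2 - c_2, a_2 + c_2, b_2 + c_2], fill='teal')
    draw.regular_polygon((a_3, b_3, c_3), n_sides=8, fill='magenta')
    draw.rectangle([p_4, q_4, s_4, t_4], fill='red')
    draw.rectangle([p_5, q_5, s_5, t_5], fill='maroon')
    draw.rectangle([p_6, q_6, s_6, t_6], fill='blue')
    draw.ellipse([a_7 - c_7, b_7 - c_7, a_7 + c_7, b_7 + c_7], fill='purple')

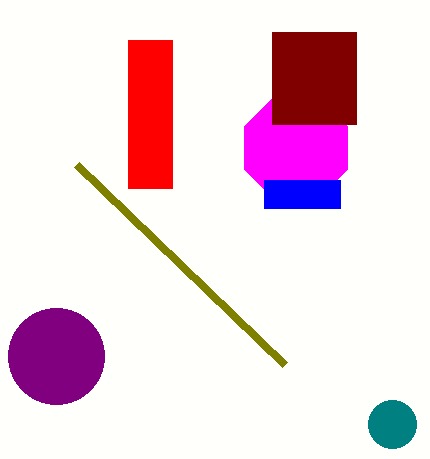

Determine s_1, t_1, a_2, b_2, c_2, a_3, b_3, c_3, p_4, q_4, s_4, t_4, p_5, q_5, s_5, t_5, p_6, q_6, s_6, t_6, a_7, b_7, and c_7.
s_1 = 284
t_1 = 364
a_2 = 392
b_2 = 424
c_2 = 24
a_3 = 296
b_3 = 148
c_3 = 56
p_4 = 128
q_4 = 40
s_4 = 172
t_4 = 188
p_5 = 272
q_5 = 32
s_5 = 356
t_5 = 124
p_6 = 264
q_6 = 180
s_6 = 340
t_6 = 208
a_7 = 56
b_7 = 356
c_7 = 48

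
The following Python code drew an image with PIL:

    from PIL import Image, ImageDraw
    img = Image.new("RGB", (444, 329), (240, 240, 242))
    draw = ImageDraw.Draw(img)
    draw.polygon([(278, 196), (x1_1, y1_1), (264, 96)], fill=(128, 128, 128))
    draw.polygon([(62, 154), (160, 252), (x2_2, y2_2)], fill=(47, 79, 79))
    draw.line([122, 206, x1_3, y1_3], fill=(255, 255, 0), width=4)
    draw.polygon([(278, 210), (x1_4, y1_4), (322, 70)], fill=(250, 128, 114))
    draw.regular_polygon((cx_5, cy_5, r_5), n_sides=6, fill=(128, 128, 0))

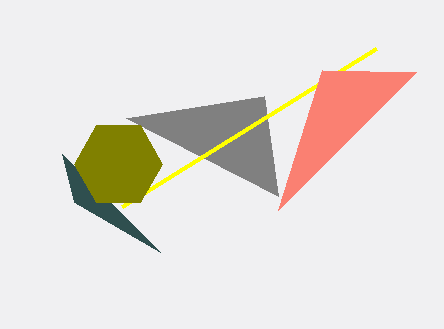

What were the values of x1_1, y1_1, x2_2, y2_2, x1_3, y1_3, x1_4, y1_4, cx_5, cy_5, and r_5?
x1_1 = 126
y1_1 = 118
x2_2 = 74
y2_2 = 202
x1_3 = 376
y1_3 = 48
x1_4 = 416
y1_4 = 72
cx_5 = 118
cy_5 = 164
r_5 = 44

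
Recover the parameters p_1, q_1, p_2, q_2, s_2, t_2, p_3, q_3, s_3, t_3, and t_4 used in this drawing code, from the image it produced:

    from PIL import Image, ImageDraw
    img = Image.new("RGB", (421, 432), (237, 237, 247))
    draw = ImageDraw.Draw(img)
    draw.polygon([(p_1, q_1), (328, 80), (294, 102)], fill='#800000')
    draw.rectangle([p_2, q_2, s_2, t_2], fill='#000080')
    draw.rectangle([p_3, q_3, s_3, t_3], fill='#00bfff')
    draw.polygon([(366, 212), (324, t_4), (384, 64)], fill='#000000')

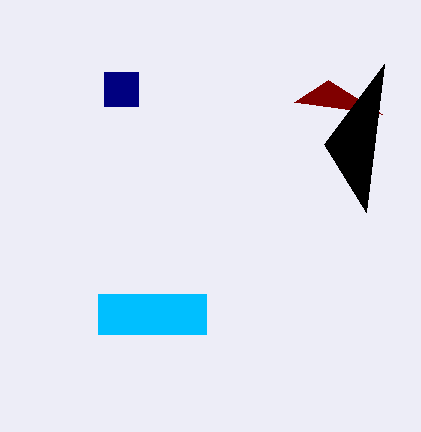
p_1 = 382
q_1 = 114
p_2 = 104
q_2 = 72
s_2 = 138
t_2 = 106
p_3 = 98
q_3 = 294
s_3 = 206
t_3 = 334
t_4 = 144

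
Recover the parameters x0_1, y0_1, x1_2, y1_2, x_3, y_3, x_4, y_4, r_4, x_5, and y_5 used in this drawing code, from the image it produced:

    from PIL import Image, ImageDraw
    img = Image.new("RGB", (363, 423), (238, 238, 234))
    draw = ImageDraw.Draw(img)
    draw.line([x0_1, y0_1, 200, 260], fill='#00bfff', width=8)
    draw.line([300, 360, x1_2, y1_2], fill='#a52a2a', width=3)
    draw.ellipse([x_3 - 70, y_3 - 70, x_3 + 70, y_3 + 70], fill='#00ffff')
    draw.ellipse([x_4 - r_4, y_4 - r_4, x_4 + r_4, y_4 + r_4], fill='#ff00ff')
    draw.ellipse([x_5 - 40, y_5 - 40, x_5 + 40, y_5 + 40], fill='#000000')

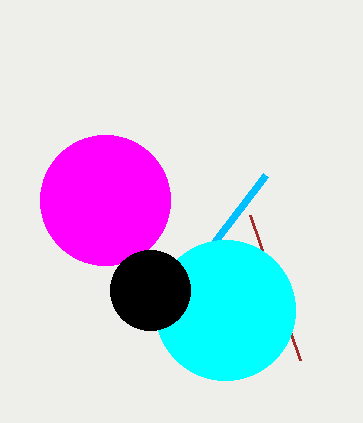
x0_1 = 265, y0_1 = 175, x1_2 = 250, y1_2 = 215, x_3 = 225, y_3 = 310, x_4 = 105, y_4 = 200, r_4 = 65, x_5 = 150, y_5 = 290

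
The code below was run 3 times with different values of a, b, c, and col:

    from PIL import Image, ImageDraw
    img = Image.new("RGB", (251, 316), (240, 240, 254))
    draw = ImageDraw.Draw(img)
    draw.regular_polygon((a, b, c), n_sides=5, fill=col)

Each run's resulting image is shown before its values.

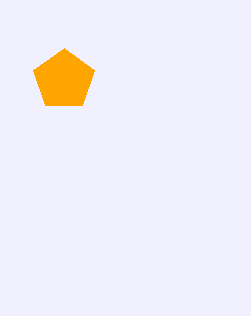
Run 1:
a = 64; b = 80; c = 32; col = 'orange'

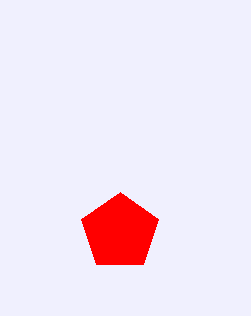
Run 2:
a = 120, b = 232, c = 40, col = 'red'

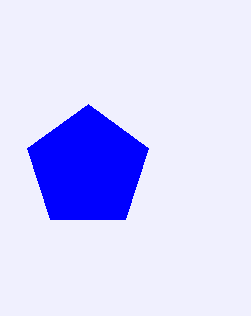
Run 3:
a = 88; b = 168; c = 64; col = 'blue'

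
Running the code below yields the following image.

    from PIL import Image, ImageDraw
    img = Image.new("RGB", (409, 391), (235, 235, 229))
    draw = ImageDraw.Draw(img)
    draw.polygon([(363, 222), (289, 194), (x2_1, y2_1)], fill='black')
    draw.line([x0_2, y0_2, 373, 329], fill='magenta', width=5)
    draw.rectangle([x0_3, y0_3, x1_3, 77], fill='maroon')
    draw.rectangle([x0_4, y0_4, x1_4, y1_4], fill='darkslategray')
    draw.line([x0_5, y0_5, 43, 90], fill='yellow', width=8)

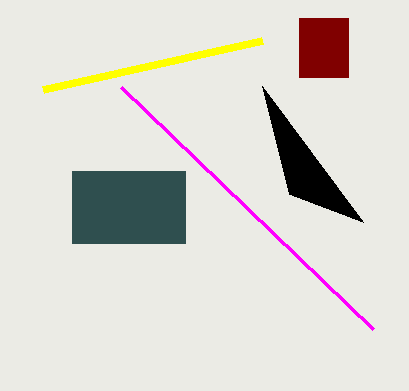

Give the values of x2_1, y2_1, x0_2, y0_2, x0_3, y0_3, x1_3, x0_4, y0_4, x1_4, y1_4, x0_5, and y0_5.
x2_1 = 262, y2_1 = 86, x0_2 = 121, y0_2 = 87, x0_3 = 299, y0_3 = 18, x1_3 = 348, x0_4 = 72, y0_4 = 171, x1_4 = 185, y1_4 = 243, x0_5 = 262, y0_5 = 41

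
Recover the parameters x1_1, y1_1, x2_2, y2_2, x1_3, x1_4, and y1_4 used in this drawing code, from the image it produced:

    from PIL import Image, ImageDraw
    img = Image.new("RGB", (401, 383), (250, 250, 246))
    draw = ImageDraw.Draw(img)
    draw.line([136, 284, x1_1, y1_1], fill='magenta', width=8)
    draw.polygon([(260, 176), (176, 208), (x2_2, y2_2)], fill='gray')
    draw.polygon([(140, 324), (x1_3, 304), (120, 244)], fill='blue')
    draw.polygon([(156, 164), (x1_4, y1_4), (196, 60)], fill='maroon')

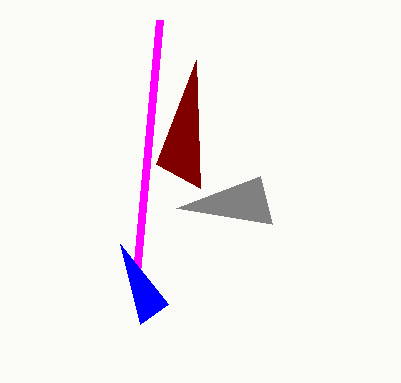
x1_1 = 160, y1_1 = 20, x2_2 = 272, y2_2 = 224, x1_3 = 168, x1_4 = 200, y1_4 = 188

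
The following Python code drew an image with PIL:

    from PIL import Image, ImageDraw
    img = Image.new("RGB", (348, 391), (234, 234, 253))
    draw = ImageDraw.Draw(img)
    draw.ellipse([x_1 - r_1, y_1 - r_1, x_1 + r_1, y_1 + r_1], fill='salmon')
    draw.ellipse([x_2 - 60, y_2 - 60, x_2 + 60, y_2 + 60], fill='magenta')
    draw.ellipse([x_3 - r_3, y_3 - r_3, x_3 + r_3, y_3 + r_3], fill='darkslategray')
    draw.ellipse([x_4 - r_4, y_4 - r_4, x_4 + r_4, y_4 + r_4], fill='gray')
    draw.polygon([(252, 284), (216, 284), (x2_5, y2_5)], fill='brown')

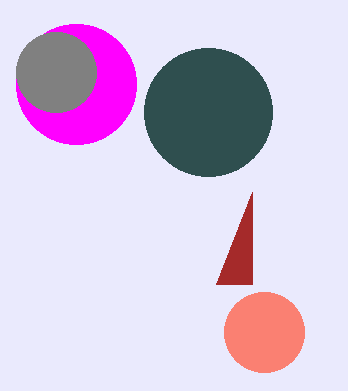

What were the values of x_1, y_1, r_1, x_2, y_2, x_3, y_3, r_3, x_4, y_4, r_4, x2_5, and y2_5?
x_1 = 264
y_1 = 332
r_1 = 40
x_2 = 76
y_2 = 84
x_3 = 208
y_3 = 112
r_3 = 64
x_4 = 56
y_4 = 72
r_4 = 40
x2_5 = 252
y2_5 = 192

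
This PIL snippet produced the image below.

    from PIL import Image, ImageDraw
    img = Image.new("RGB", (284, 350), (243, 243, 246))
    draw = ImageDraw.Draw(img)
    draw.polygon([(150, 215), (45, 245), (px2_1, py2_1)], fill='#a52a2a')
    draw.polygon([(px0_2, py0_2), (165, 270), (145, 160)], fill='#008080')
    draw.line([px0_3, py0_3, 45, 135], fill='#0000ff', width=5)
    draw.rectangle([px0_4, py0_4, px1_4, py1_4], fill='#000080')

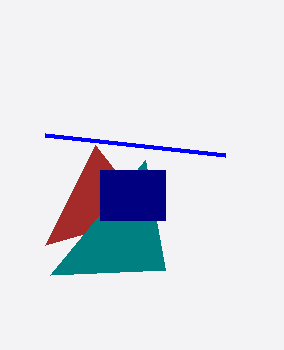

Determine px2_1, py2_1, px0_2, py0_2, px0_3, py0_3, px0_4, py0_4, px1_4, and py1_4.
px2_1 = 95
py2_1 = 145
px0_2 = 50
py0_2 = 275
px0_3 = 225
py0_3 = 155
px0_4 = 100
py0_4 = 170
px1_4 = 165
py1_4 = 220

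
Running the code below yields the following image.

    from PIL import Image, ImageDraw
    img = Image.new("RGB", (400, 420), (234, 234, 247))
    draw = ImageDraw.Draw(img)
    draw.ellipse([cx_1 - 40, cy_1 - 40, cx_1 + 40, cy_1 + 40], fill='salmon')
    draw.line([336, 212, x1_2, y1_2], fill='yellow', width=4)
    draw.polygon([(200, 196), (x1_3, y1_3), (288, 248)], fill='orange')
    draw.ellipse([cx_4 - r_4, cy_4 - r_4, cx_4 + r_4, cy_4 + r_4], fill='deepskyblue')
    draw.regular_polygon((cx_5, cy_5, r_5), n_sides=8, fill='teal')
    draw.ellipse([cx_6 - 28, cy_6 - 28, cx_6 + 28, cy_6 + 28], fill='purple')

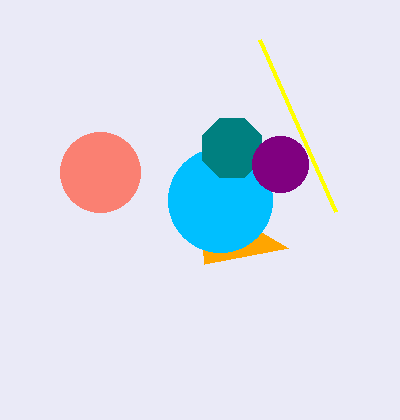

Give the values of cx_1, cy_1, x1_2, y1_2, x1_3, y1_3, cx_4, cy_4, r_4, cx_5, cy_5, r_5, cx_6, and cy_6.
cx_1 = 100, cy_1 = 172, x1_2 = 260, y1_2 = 40, x1_3 = 204, y1_3 = 264, cx_4 = 220, cy_4 = 200, r_4 = 52, cx_5 = 232, cy_5 = 148, r_5 = 32, cx_6 = 280, cy_6 = 164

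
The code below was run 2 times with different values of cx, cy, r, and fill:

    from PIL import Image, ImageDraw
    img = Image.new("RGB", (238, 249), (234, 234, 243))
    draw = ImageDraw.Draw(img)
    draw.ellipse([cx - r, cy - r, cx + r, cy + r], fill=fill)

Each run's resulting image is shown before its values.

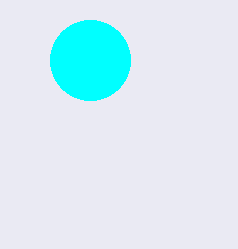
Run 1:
cx = 90; cy = 60; r = 40; fill = 'cyan'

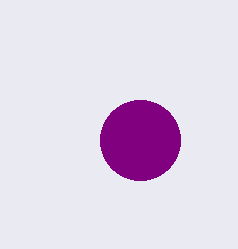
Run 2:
cx = 140
cy = 140
r = 40
fill = 'purple'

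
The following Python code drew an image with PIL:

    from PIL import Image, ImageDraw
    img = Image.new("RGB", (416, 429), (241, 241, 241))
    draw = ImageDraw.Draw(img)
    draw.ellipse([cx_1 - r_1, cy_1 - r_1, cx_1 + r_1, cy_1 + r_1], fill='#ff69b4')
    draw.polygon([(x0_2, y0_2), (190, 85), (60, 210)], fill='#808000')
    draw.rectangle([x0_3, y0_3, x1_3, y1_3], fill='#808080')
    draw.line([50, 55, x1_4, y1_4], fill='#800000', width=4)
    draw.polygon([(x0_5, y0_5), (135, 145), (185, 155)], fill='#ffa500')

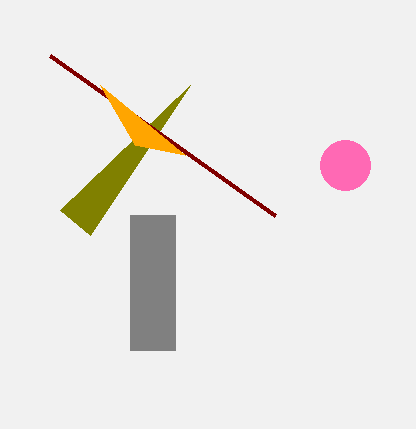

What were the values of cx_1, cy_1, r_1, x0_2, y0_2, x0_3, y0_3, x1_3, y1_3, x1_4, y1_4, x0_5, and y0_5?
cx_1 = 345
cy_1 = 165
r_1 = 25
x0_2 = 90
y0_2 = 235
x0_3 = 130
y0_3 = 215
x1_3 = 175
y1_3 = 350
x1_4 = 275
y1_4 = 215
x0_5 = 100
y0_5 = 85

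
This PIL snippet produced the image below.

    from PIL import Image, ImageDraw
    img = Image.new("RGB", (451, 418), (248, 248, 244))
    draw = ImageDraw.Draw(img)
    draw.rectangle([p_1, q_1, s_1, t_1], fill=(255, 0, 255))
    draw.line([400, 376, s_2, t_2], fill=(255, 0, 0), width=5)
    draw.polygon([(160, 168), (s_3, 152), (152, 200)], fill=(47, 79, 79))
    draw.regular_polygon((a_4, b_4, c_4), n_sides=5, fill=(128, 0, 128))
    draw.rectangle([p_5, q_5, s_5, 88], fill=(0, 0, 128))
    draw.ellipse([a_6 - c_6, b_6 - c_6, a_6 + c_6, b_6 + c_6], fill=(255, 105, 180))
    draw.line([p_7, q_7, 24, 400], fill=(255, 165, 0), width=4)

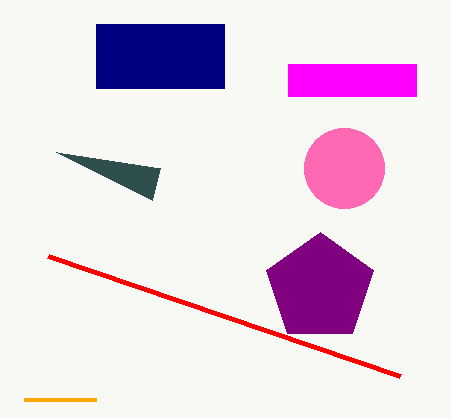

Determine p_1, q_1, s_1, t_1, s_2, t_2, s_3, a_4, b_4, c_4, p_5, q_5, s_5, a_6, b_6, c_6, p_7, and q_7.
p_1 = 288, q_1 = 64, s_1 = 416, t_1 = 96, s_2 = 48, t_2 = 256, s_3 = 56, a_4 = 320, b_4 = 288, c_4 = 56, p_5 = 96, q_5 = 24, s_5 = 224, a_6 = 344, b_6 = 168, c_6 = 40, p_7 = 96, q_7 = 400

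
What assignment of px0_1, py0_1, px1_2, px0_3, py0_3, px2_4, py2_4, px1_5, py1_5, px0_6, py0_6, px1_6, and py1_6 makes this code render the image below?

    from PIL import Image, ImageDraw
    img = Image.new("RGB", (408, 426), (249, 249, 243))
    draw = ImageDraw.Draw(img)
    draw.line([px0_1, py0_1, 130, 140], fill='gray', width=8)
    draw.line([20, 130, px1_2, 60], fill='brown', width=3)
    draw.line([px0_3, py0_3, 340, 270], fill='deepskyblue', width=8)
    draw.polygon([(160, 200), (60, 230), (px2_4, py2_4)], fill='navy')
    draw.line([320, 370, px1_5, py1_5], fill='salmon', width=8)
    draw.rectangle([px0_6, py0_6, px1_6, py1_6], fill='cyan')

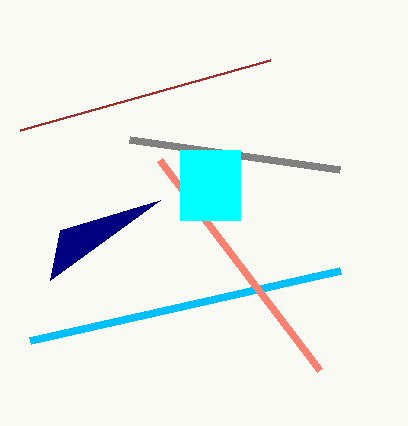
px0_1 = 340
py0_1 = 170
px1_2 = 270
px0_3 = 30
py0_3 = 340
px2_4 = 50
py2_4 = 280
px1_5 = 160
py1_5 = 160
px0_6 = 180
py0_6 = 150
px1_6 = 240
py1_6 = 220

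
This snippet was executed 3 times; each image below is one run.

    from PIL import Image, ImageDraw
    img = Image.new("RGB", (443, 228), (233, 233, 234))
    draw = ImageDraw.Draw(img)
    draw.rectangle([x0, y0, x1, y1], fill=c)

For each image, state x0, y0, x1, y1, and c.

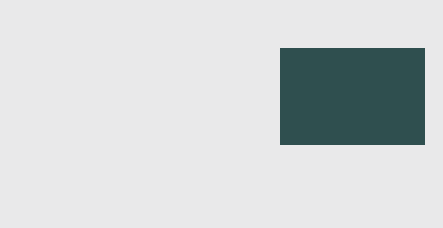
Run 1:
x0 = 280, y0 = 48, x1 = 424, y1 = 144, c = 'darkslategray'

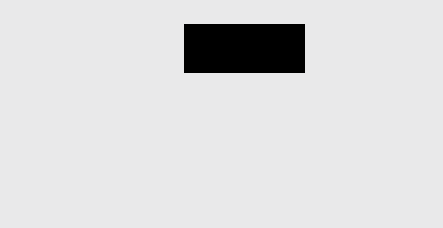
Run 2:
x0 = 184
y0 = 24
x1 = 304
y1 = 72
c = 'black'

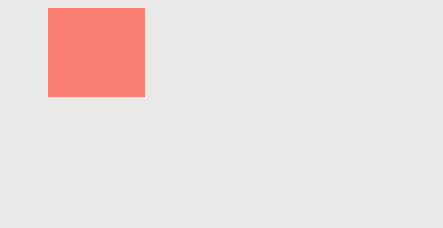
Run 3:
x0 = 48
y0 = 8
x1 = 144
y1 = 96
c = 'salmon'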